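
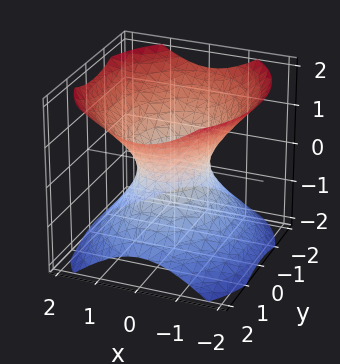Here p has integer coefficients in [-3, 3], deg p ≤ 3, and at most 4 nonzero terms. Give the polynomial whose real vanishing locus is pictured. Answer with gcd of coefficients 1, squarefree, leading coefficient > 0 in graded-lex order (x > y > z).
3*x^2 + 2*y^2 - 3*z^2 - 2

deg p = 2.
Symmetries: mirror symmetry x ↦ −x ⇒ only even powers of x; it's symmetric under z → −z, forcing even powers of z; mirror symmetry y ↦ −y ⇒ only even powers of y.
From the axis intercepts and sections: among the integer gridlines, it crosses the y-axis at y ∈ {-1, 1}; no z-intercept at any integer in the box.
Fitting integer coefficients to these (and the overall shape) gives p.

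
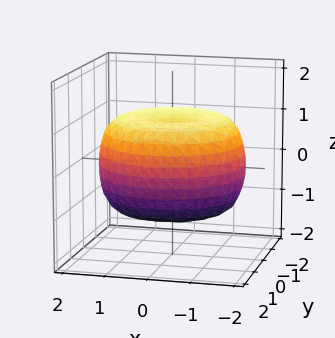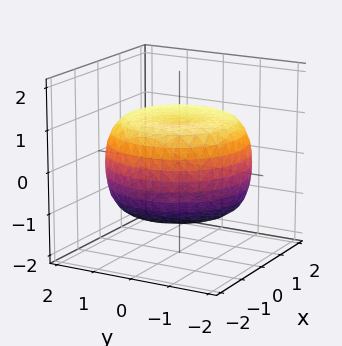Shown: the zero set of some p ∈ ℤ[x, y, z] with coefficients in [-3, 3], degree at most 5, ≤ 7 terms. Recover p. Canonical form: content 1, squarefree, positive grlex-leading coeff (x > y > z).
x^4 + 2*x^2*y^2 + y^4 - 2*x^2 - 2*y^2 + 3*z^2 - 3

deg p = 4. No degree-3 surface has this shape.
Symmetries: rotational symmetry about the z-axis ⇒ p depends on x, y only through x² + y².
Checking where it meets the axes: a circular section at z = 0 has radius between 1 and 2; the z-axis gridline crossings are at z ∈ {-1, 1}.
Putting this together gives p.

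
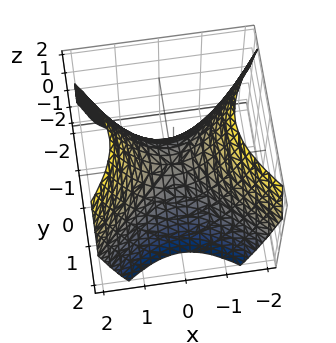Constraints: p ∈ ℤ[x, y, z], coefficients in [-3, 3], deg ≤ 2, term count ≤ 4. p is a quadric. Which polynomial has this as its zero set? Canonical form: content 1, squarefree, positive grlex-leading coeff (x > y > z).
x^2 - y^2 - z

First, the degree is 2 — a saddle surface; a quadric.
Next, symmetries: it's symmetric under y → −y, forcing even powers of y; the x ↦ −x reflection is a symmetry, so x appears only in even powers.
Next, observable constraints: it meets the z-axis at z = 0 (among the integer gridlines); it meets the x-axis at x = 0 (among the integer gridlines); it crosses the y-axis at the gridline y = 0.
Finally, fitting integer coefficients to these (and the overall shape) gives p.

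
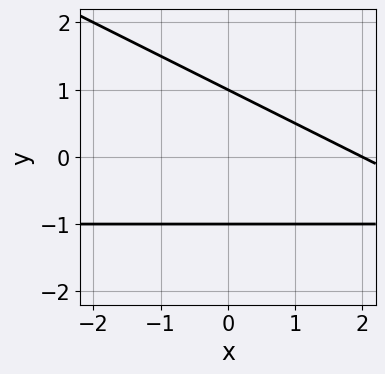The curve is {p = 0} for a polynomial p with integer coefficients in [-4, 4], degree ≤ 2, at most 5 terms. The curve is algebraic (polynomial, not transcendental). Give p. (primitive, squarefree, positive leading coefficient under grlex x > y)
(a) deg p = 2. The shape is more complex than any degree-1 curve.
(b) Against the integer gridlines: it crosses the x-axis at the gridline x = 2; among the integer gridlines, it crosses the y-axis at y ∈ {-1, 1}.
(c) Matching integer coefficients to the picture gives p.

x*y + 2*y^2 + x - 2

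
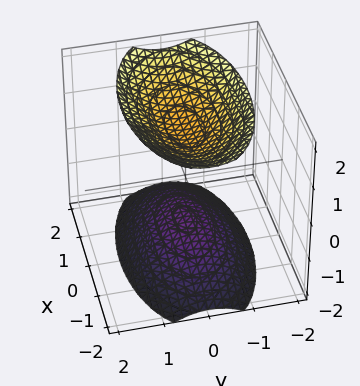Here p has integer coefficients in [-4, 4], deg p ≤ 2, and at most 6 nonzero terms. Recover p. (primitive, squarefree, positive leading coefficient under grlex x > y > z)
(a) There are 2 components.
(b) Degree: two separate bowl-shaped sheets opening away from each other; a quadric, so deg p = 2.
(c) Symmetries: the z ↦ −z reflection is a symmetry, so z appears only in even powers; it's symmetric under y → −y, forcing even powers of y; it's symmetric under x → −x, forcing even powers of x.
(d) Checking where it meets the axes: it misses every integer gridline on the x-axis; no y-intercept at any integer in the box.
(e) The integer polynomial consistent with all of this is the stated p.

x^2 + 3*y^2 - 2*z^2 + 3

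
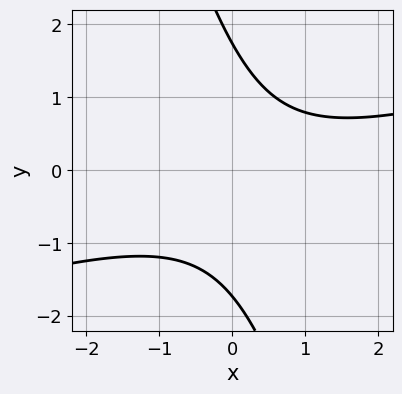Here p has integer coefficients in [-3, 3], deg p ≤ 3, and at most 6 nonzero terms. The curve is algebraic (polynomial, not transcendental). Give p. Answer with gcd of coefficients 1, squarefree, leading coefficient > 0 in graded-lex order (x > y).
x^2 - 3*x*y - y^2 - x + 3

First, the degree is 2 — no degree-1 curve has this shape.
Then, observable constraints: the curve avoids every integer x-axis point in the box.
Finally, these observations pin down the coefficients.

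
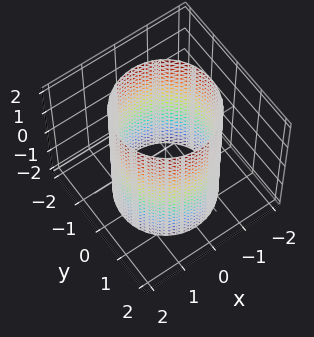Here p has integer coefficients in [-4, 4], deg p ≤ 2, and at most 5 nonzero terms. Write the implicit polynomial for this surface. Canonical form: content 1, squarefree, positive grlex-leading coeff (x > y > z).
The degree is 2 — a cylinder; a quadric.
Symmetries: it's symmetric under z → −z, forcing even powers of z; rotational symmetry about the z-axis ⇒ p depends on x, y only through x² + y².
From the axis intercepts and sections: a circular section at z = 0 has radius between 1 and 2; it misses every integer gridline on the z-axis.
These observations pin down the coefficients.

x^2 + y^2 - 2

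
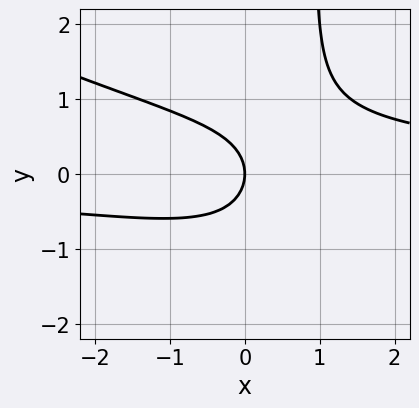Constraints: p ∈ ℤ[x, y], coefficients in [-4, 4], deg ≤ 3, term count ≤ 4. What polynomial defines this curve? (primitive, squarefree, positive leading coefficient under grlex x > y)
x^2*y + 2*x*y^2 - 2*y^2 - 2*x

(a) deg p = 3. No degree-2 curve has this shape.
(b) Reading off the gridlines: it meets the x-axis at x = 0 (among the integer gridlines); one y-axis crossing is at y = 0.
(c) These observations pin down the coefficients.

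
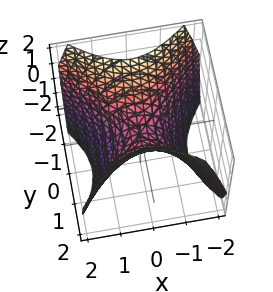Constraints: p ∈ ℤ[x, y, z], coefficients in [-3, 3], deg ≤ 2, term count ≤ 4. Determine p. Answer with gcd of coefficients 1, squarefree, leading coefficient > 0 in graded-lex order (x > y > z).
x^2 - y^2 + z

1. deg p = 2. A hyperbolic paraboloid; a quadric.
2. Symmetries: mirror symmetry y ↦ −y ⇒ only even powers of y; the x ↦ −x reflection is a symmetry, so x appears only in even powers.
3. Observable constraints: one y-axis crossing is at y = 0; it crosses the z-axis at the gridline z = 0; one x-axis crossing is at x = 0.
4. Together with the visible shape, these determine p as stated.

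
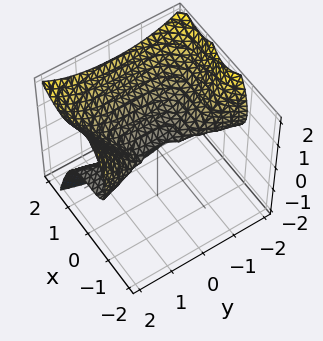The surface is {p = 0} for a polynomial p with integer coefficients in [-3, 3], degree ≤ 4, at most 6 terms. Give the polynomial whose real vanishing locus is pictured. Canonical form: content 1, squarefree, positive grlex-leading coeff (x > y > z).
2*x^3 - 2*x^2*z + y^2*z - 2*z^2

deg p = 3. The shape is more complex than any degree-2 surface.
From the visible intercepts: the visible y-axis segment lies entirely on the surface; it crosses the z-axis at the gridline z = 0; it crosses the x-axis at the gridline x = 0.
Putting this together gives p.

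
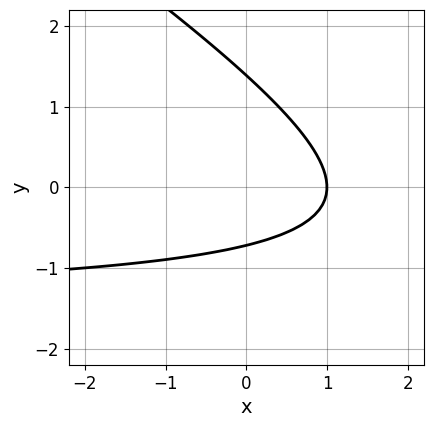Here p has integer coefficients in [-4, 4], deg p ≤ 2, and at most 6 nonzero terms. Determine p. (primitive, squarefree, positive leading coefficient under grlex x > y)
2*x*y + 3*y^2 + 3*x - 2*y - 3

Degree: the shape is more complex than any degree-1 curve, so deg p = 2.
Checking where it meets the axes: it meets the x-axis at x = 1 (among the integer gridlines).
Assembling these constraints gives the stated polynomial.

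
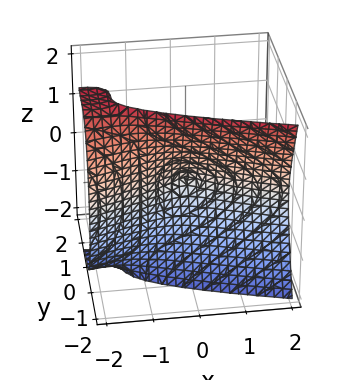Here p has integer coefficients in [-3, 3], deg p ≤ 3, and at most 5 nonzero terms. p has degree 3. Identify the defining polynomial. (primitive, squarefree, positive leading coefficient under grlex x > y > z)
x*z^2 + 3*y^3 + x^2 + z^2

(a) The degree is 3 — the shape is more complex than any degree-2 surface.
(b) Observable constraints: it meets the y-axis at y = 0 (among the integer gridlines); it meets the z-axis at z = 0 (among the integer gridlines).
(c) Solving for integer coefficients yields p as stated.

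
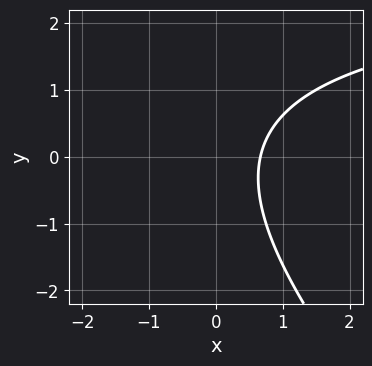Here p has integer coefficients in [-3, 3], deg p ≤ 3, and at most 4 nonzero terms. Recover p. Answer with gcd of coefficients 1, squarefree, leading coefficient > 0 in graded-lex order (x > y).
x*y + y^2 - 3*x + 2

1. The degree is 2 — the shape is more complex than any degree-1 curve.
2. Reading off the gridlines: the curve avoids every integer y-axis point in the box.
3. Putting this together gives p.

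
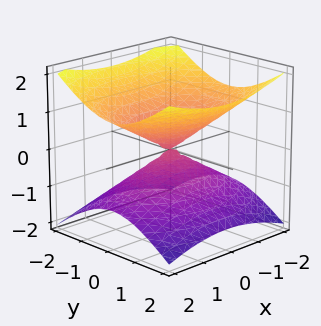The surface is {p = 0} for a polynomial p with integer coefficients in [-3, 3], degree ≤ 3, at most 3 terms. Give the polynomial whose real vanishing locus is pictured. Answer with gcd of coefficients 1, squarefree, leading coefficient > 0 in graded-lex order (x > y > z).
x^2 + 2*y^2 - 3*z^2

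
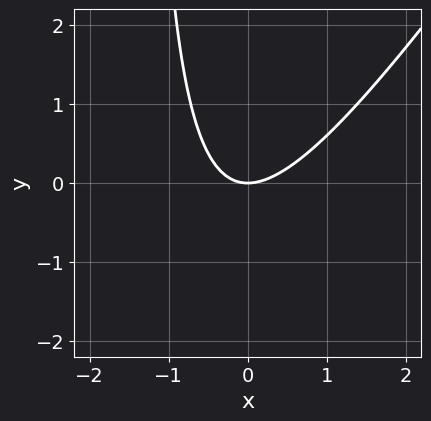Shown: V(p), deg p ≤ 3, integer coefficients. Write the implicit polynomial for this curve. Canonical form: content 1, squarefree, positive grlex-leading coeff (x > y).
Degree: a generic line meets the curve in up to 2 points, so deg p = 2.
Checking where it meets the axes: it meets the y-axis at y = 0 (among the integer gridlines); it meets the x-axis at x = 0 (among the integer gridlines).
Matching integer coefficients to the picture gives p.

3*x^2 - 2*x*y - 3*y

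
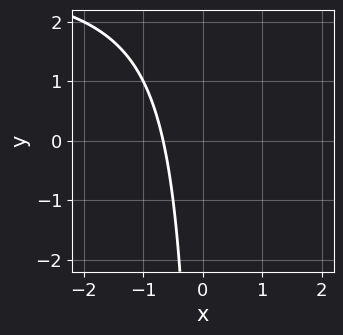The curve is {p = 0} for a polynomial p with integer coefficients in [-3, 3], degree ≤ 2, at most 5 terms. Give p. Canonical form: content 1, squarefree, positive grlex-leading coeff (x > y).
Degree: no degree-1 curve has this shape, so deg p = 2.
From the axis intercepts and sections: no y-intercept at any integer in the box.
The integer polynomial consistent with all of this is the stated p.

x*y - 3*x - 2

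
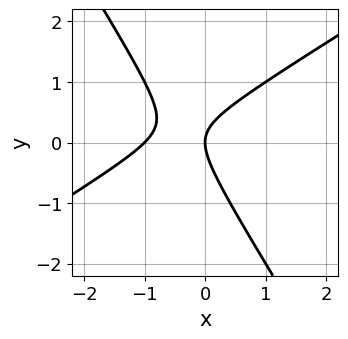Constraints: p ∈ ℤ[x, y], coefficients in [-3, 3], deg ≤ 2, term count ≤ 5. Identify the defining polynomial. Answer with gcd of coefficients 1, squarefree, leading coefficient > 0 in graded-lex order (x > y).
x^2 - x*y - y^2 + x

First, the degree is 2 — the shape is more complex than any degree-1 curve.
Next, from the axis intercepts and sections: it meets the y-axis at y = 0 (among the integer gridlines); the x-axis gridline crossings are at x ∈ {-1, 0}.
Finally, putting this together gives p.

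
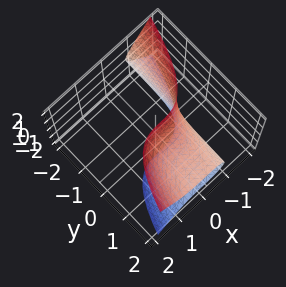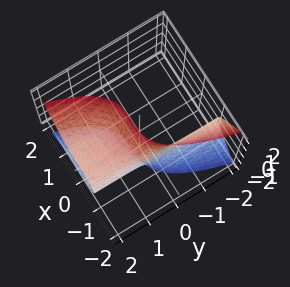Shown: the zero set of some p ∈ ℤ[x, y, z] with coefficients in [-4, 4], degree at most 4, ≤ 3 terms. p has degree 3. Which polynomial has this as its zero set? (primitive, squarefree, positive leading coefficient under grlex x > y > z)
3*x^3 - 2*y*z^2 + 2

First, deg p = 3. The shape is more complex than any degree-2 surface.
Then, checking where it meets the axes: no y-intercept at any integer in the box; the surface avoids every integer z-axis point in the box.
Finally, solving for integer coefficients yields p as stated.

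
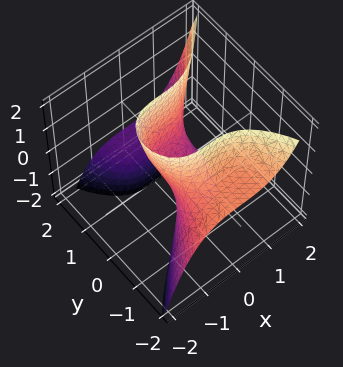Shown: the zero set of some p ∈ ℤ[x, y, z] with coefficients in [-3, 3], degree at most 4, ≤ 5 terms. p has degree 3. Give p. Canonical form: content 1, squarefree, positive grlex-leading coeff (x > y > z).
1. The degree is 3 — a generic line meets the surface in up to 3 points.
2. From the visible intercepts: it crosses the z-axis at the gridline z = 0; it crosses the y-axis at the gridline y = 0; it crosses the x-axis at the gridline x = 0.
3. Matching integer coefficients to the picture gives p.

3*x^3 - y^3 - 3*y^2*z - y + 2*z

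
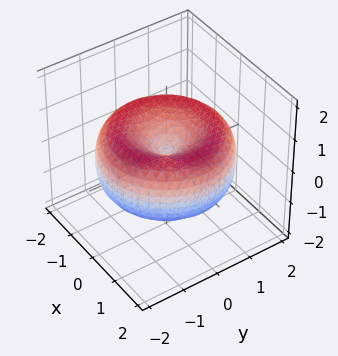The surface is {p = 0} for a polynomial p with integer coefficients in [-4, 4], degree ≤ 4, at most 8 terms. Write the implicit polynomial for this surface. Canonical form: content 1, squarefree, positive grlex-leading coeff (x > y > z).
x^4 + 2*x^2*y^2 + y^4 - 3*x^2 - 3*y^2 + 3*z^2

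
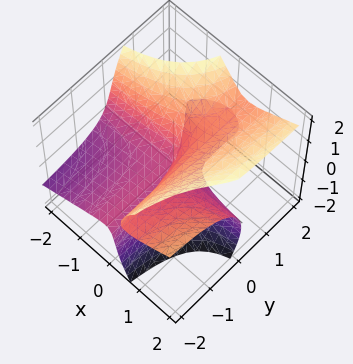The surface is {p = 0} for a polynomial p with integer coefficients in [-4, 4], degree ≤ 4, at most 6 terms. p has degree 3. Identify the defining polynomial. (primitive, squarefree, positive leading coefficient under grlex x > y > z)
2*x^2*y - 3*x*y*z - z^3 + 2*x*z + y*z

Degree: no degree-2 surface has this shape, so deg p = 3.
Observable constraints: one z-axis crossing is at z = 0; every point of the y-axis in the box is on the surface; every point of the x-axis in the box is on the surface.
Together with the visible shape, these determine p as stated.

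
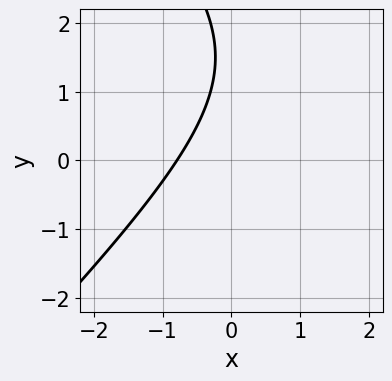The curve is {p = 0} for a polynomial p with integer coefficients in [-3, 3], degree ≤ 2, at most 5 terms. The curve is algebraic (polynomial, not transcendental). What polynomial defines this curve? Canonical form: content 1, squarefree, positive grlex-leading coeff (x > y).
x^2 - y^2 - 3*x + 3*y - 3

(a) deg p = 2.
(b) From the visible intercepts: it misses every integer gridline on the y-axis.
(c) The integer polynomial consistent with all of this is the stated p.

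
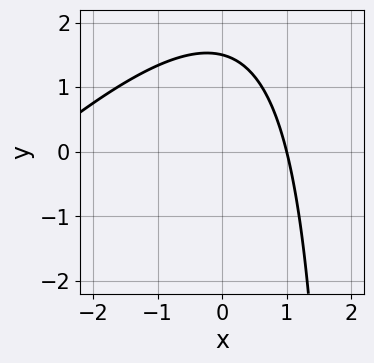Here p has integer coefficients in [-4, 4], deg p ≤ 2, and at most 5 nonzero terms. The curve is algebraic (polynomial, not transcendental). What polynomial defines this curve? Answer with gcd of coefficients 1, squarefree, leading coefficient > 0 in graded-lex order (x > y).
x^2 - x*y + 2*x + 2*y - 3

First, degree: the shape is more complex than any degree-1 curve, so deg p = 2.
Next, from the visible intercepts: it meets the x-axis at x = 1 (among the integer gridlines).
Finally, assembling these constraints gives the stated polynomial.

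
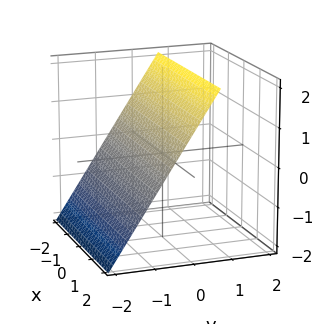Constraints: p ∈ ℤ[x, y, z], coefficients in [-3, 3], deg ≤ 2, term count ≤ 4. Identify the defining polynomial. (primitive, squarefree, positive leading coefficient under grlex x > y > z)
3*y - 2*z + 2

First, deg p = 1. Every cross-section is a straight line — this is a plane.
Then, reading off the gridlines: it misses every integer gridline on the x-axis; one z-axis crossing is at z = 1.
Finally, the integer polynomial consistent with all of this is the stated p.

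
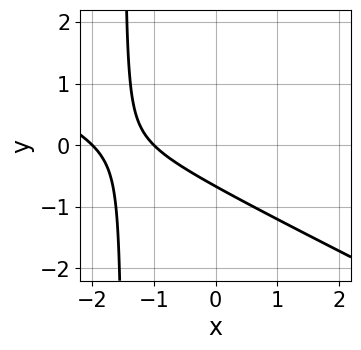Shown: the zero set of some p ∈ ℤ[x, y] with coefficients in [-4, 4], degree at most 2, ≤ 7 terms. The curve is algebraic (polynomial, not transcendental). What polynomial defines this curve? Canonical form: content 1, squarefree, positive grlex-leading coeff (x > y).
First, deg p = 2.
Next, from the visible intercepts: the x-axis gridline crossings are at x ∈ {-2, -1}.
Finally, matching integer coefficients to the picture gives p.

x^2 + 2*x*y + 3*x + 3*y + 2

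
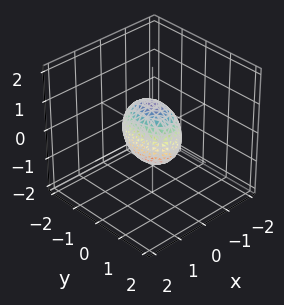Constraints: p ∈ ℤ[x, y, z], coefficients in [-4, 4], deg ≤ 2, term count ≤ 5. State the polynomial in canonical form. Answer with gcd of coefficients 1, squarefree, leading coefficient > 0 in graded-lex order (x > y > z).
deg p = 2. Bounded and convex; a quadric.
Symmetries: mirror symmetry y ↦ −y ⇒ only even powers of y; it's symmetric under z → −z, forcing even powers of z; it's symmetric under x → −x, forcing even powers of x.
Checking where it meets the axes: the y-axis gridline crossings are at y ∈ {-1, 1}; among the integer gridlines, it crosses the z-axis at z ∈ {-1, 1}.
The integer polynomial consistent with all of this is the stated p.

2*x^2 + y^2 + z^2 - 1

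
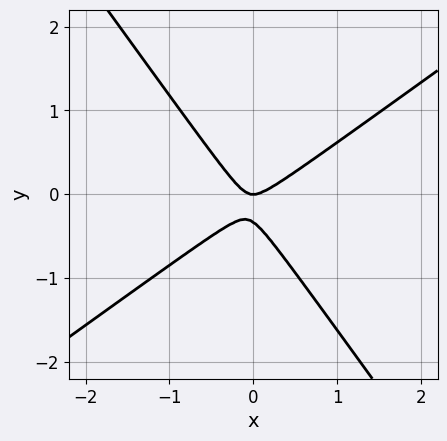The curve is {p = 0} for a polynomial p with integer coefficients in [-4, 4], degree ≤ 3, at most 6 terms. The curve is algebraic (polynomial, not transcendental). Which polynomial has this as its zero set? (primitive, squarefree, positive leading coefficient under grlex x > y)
3*x^2 - 2*x*y - 3*y^2 - y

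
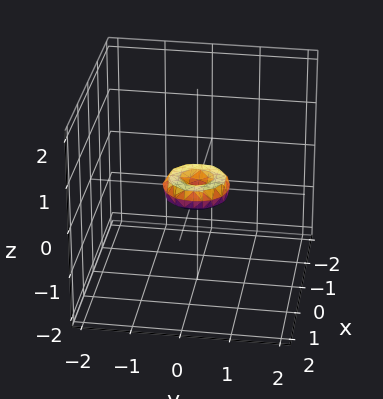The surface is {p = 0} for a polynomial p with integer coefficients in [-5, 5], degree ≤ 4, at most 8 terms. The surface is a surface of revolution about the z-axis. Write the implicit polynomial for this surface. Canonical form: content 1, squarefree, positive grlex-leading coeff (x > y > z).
1. The degree is 4 — the shape is more complex than any degree-3 surface.
2. Symmetries: every cross-section ⟂ z is a circle, so x, y appear only via x² + y².
3. From the visible intercepts: one x-axis crossing is at x = 0; it crosses the z-axis at the gridline z = 0; one y-axis crossing is at y = 0; a circular section at z = 0 has radius between 0 and 1.
4. The integer polynomial consistent with all of this is the stated p.

2*x^4 + 4*x^2*y^2 + 2*y^4 - x^2 - y^2 + 2*z^2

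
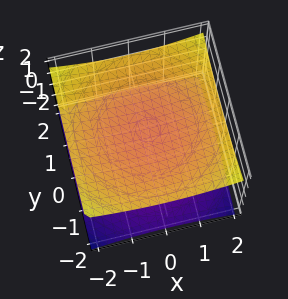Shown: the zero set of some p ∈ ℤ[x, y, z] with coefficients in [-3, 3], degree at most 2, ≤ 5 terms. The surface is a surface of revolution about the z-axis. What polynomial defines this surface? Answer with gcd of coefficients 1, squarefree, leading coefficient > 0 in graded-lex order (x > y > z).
(a) I count 2 distinct pieces. They look like related sheets of one shape, so recover p as a whole.
(b) deg p = 2. The shape is more complex than any degree-1 surface.
(c) By symmetry, every cross-section ⟂ z is a circle, so x, y appear only via x² + y².
(d) Against the integer gridlines: it misses every integer gridline on the x-axis; the surface avoids every integer y-axis point in the box; among the integer gridlines, it crosses the z-axis at z ∈ {-1, 1}.
(e) Fitting integer coefficients to these (and the overall shape) gives p.

x^2 + y^2 - 3*z^2 + 3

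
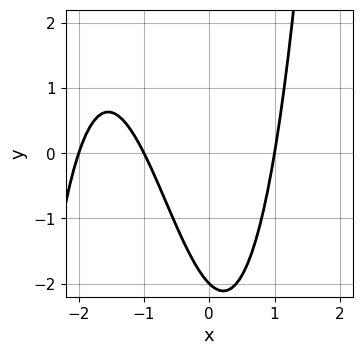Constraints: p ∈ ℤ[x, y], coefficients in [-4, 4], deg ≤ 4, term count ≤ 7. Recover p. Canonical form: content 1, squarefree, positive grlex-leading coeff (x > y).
(a) Degree: a generic line meets the curve in up to 3 points, so deg p = 3.
(b) Observable constraints: one y-axis crossing is at y = -2; the x-axis gridline crossings are at x ∈ {-2, -1, 1}.
(c) Putting this together gives p.

x^3 + 2*x^2 - x - y - 2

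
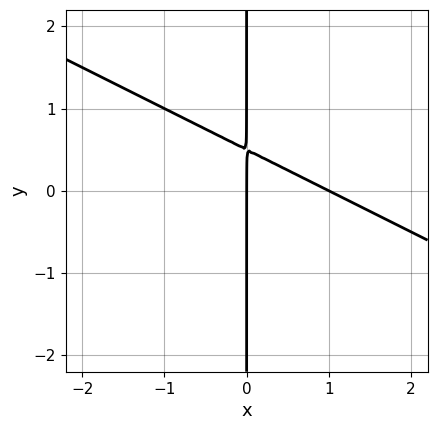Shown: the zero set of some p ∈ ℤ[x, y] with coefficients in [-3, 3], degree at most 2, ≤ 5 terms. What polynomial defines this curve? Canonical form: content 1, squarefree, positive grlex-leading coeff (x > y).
x^2 + 2*x*y - x

(a) The degree is 2 — the shape is more complex than any degree-1 curve.
(b) From the visible intercepts: the visible y-axis segment lies entirely on the curve; the x-axis gridline crossings are at x ∈ {0, 1}.
(c) Matching integer coefficients to the picture gives p.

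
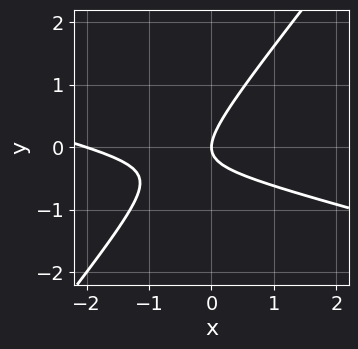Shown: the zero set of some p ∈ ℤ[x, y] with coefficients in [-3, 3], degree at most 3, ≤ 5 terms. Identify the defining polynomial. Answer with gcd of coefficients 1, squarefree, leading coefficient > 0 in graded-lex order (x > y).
x^2 + 3*x*y - 3*y^2 + 2*x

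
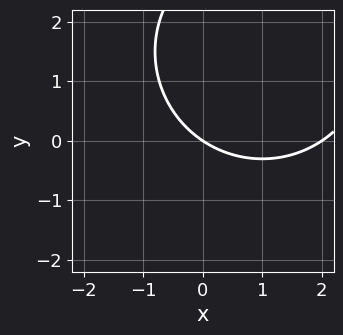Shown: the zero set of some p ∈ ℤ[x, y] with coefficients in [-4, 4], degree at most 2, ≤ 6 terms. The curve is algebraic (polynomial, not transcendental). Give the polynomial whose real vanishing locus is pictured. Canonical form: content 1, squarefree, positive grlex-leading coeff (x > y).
The degree is 2 — the shape is more complex than any degree-1 curve.
From the visible intercepts: among the integer gridlines, it crosses the x-axis at x ∈ {0, 2}; it meets the y-axis at y = 0 (among the integer gridlines).
The integer polynomial consistent with all of this is the stated p.

x^2 + y^2 - 2*x - 3*y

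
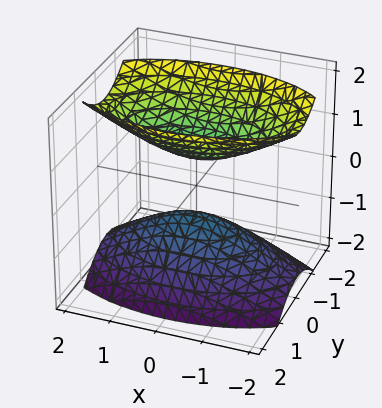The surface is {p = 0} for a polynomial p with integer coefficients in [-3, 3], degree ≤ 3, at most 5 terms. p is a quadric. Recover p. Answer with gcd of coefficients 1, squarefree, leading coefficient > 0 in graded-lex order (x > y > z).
x^2 + 3*y^2 - 2*z^2 + 1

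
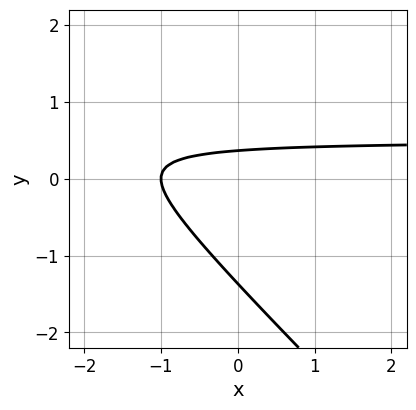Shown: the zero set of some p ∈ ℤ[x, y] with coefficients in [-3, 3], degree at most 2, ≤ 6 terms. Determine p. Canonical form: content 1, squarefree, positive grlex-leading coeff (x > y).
The degree is 2 — the shape is more complex than any degree-1 curve.
Observable constraints: it crosses the x-axis at the gridline x = -1.
Assembling these constraints gives the stated polynomial.

2*x*y + 2*y^2 - x + 2*y - 1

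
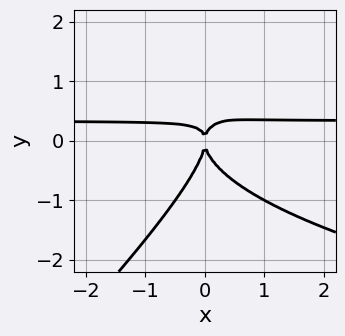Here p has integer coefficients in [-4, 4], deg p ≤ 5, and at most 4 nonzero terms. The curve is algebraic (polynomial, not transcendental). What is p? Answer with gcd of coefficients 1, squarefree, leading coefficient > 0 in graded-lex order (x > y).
2*x*y^3 - 2*y^4 - 3*x^2*y + x^2

First, the degree is 4 — no degree-3 curve has this shape.
Then, from the visible intercepts: one x-axis crossing is at x = 0; it crosses the y-axis at the gridline y = 0.
Finally, together with the visible shape, these determine p as stated.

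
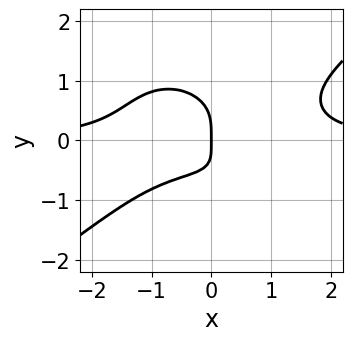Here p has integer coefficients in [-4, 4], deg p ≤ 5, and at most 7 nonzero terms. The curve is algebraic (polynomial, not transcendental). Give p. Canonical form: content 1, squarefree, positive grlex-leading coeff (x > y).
2*x^3*y - x^2*y^2 - 3*y^4 - 2*x*y - 2*x

First, deg p = 4. The shape is more complex than any degree-3 curve.
Next, observable constraints: it crosses the y-axis at the gridline y = 0; it meets the x-axis at x = 0 (among the integer gridlines).
Finally, assembling these constraints gives the stated polynomial.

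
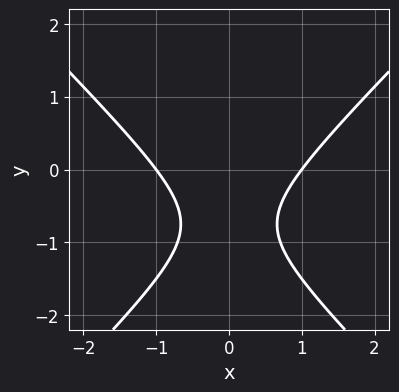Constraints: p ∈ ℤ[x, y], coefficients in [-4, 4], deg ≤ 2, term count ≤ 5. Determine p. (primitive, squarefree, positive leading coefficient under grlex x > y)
2*x^2 - 2*y^2 - 3*y - 2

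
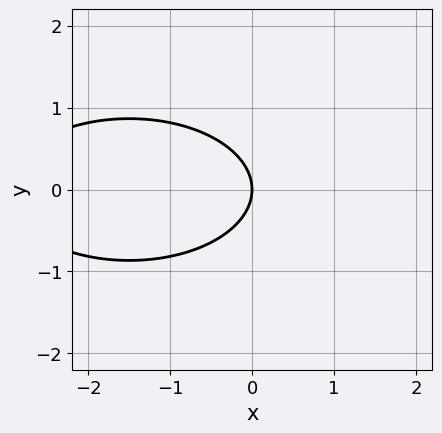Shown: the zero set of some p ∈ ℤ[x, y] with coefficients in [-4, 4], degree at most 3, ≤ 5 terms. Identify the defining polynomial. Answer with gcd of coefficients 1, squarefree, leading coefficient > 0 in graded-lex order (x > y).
x^2 + 3*y^2 + 3*x

(a) The degree is 2 — a generic line meets the curve in up to 2 points.
(b) Symmetries: it's symmetric under y → −y, forcing even powers of y.
(c) Against the integer gridlines: one x-axis crossing is at x = 0; it crosses the y-axis at the gridline y = 0.
(d) Fitting integer coefficients to these (and the overall shape) gives p.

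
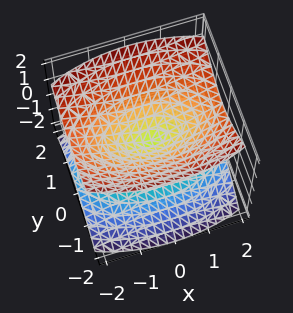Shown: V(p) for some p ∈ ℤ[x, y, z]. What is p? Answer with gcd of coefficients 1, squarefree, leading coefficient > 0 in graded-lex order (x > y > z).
(a) The picture has 2 separate pieces. They look like related sheets of one shape, so recover p as a whole.
(b) deg p = 2. Two nappes meeting at a single point; a quadric.
(c) Symmetries: it's symmetric under z → −z, forcing even powers of z; the x ↦ −x reflection is a symmetry, so x appears only in even powers; mirror symmetry y ↦ −y ⇒ only even powers of y.
(d) Observable constraints: it crosses the z-axis at the gridline z = 0; one x-axis crossing is at x = 0.
(e) These observations pin down the coefficients.

x^2 + 3*y^2 - 3*z^2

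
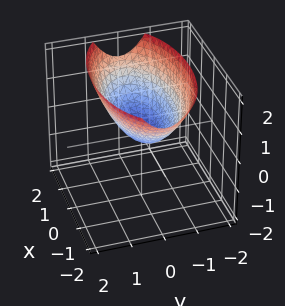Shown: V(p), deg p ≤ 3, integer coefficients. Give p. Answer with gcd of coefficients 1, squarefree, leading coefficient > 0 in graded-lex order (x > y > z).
x^2 + 3*y^2 - 3*z

deg p = 2. A paraboloid; a quadric.
Symmetries: it's symmetric under y → −y, forcing even powers of y; it's symmetric under x → −x, forcing even powers of x.
From the visible intercepts: one z-axis crossing is at z = 0; it meets the y-axis at y = 0 (among the integer gridlines); it meets the x-axis at x = 0 (among the integer gridlines).
Solving for integer coefficients yields p as stated.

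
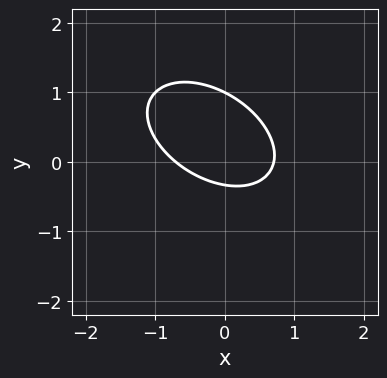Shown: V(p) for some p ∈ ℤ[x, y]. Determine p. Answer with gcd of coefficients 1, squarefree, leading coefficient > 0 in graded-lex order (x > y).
First, the degree is 2 — no degree-1 curve has this shape.
Next, from the axis intercepts and sections: it meets the y-axis at y = 1 (among the integer gridlines).
Finally, these observations pin down the coefficients.

2*x^2 + 2*x*y + 3*y^2 - 2*y - 1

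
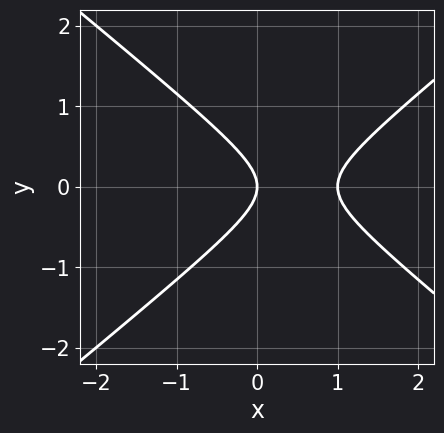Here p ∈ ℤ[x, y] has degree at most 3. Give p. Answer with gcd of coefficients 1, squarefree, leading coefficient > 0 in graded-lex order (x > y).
2*x^2 - 3*y^2 - 2*x

1. Degree: no degree-1 curve has this shape, so deg p = 2.
2. Symmetries: it's symmetric under y → −y, forcing even powers of y.
3. From the visible intercepts: one y-axis crossing is at y = 0; the x-axis gridline crossings are at x ∈ {0, 1}.
4. Assembling these constraints gives the stated polynomial.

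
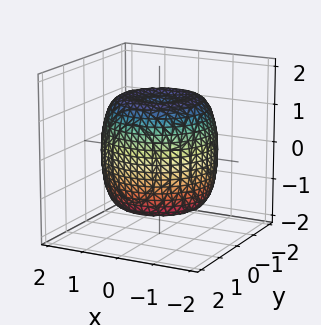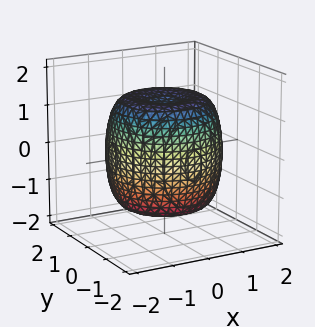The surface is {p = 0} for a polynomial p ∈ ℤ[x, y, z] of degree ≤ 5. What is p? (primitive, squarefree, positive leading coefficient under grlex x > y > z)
2*x^4 + 4*x^2*y^2 + 2*y^4 - 3*x^2 - 3*y^2 + 2*z^2 - 3

First, the degree is 4 — a generic line meets the surface in up to 4 points.
Next, by symmetry, every cross-section ⟂ z is a circle, so x, y appear only via x² + y².
Next, observable constraints: a circular section at z = -1 has radius between 1 and 2.
Finally, the integer polynomial consistent with all of this is the stated p.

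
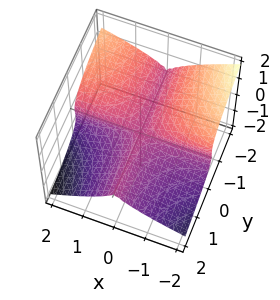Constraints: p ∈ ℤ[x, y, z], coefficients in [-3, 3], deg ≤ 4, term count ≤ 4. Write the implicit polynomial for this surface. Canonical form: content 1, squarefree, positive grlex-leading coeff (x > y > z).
First, deg p = 3. No degree-2 surface has this shape.
Next, reading off the gridlines: the visible x-axis segment lies entirely on the surface; every point of the y-axis in the box is on the surface.
Finally, the integer polynomial consistent with all of this is the stated p.

x^2*y + x*z^2 + 3*z^3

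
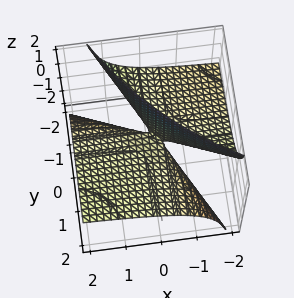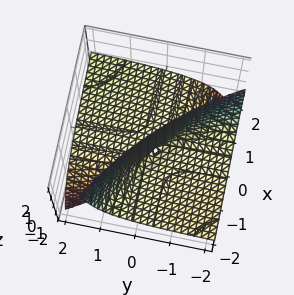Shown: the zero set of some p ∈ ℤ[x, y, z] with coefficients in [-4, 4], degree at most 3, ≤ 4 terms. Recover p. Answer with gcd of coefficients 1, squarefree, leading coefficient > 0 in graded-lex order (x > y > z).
x*y - 3*x*z - 3*y*z - z

Degree: no degree-1 surface has this shape, so deg p = 2.
Against the integer gridlines: the visible y-axis segment lies entirely on the surface; every point of the x-axis in the box is on the surface; one z-axis crossing is at z = 0.
Fitting integer coefficients to these (and the overall shape) gives p.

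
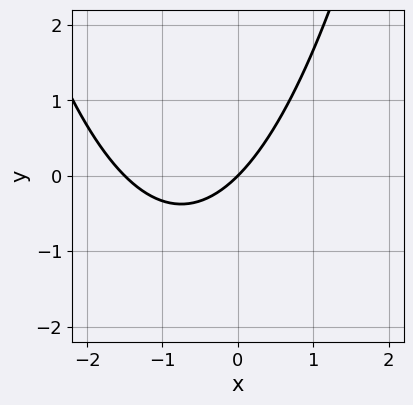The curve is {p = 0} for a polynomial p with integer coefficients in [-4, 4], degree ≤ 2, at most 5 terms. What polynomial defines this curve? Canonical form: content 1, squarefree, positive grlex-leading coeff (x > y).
1. The degree is 2 — the shape is more complex than any degree-1 curve.
2. Observable constraints: one x-axis crossing is at x = 0; it meets the y-axis at y = 0 (among the integer gridlines).
3. Matching integer coefficients to the picture gives p.

2*x^2 + 3*x - 3*y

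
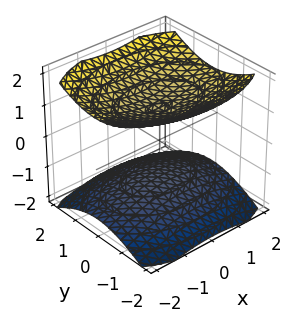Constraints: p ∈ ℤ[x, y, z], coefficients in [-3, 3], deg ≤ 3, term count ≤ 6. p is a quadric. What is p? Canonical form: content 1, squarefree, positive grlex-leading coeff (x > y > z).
x^2 + 2*y^2 - 3*z^2 + 3

I count 2 distinct pieces. Treating them together as one polynomial.
deg p = 2. Two separate bowl-shaped sheets opening away from each other; a quadric.
Symmetries: mirror symmetry x ↦ −x ⇒ only even powers of x; it's symmetric under z → −z, forcing even powers of z; the y ↦ −y reflection is a symmetry, so y appears only in even powers.
From the axis intercepts and sections: no x-intercept at any integer in the box; the surface avoids every integer y-axis point in the box; among the integer gridlines, it crosses the z-axis at z ∈ {-1, 1}.
Together with the visible shape, these determine p as stated.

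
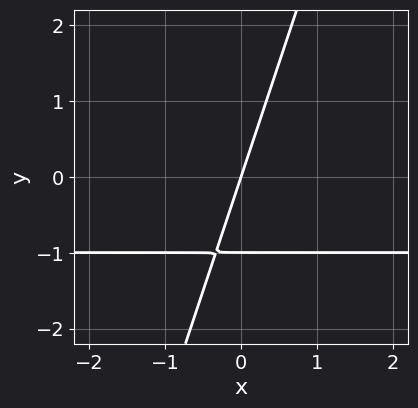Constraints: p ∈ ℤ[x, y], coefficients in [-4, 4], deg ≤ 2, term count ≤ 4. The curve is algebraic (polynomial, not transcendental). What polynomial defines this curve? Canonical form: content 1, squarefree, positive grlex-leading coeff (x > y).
3*x*y - y^2 + 3*x - y

First, the degree is 2 — a generic line meets the curve in up to 2 points.
Next, observable constraints: one x-axis crossing is at x = 0; the y-axis gridline crossings are at y ∈ {-1, 0}.
Finally, matching integer coefficients to the picture gives p.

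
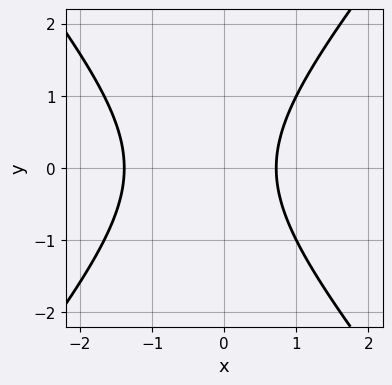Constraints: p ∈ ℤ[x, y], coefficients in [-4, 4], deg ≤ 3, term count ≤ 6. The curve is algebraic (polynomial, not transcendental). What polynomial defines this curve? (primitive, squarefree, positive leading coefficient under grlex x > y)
3*x^2 - 2*y^2 + 2*x - 3

First, degree: the shape is more complex than any degree-1 curve, so deg p = 2.
Next, symmetries: mirror symmetry y ↦ −y ⇒ only even powers of y.
Next, from the axis intercepts and sections: the curve avoids every integer y-axis point in the box.
Finally, the integer polynomial consistent with all of this is the stated p.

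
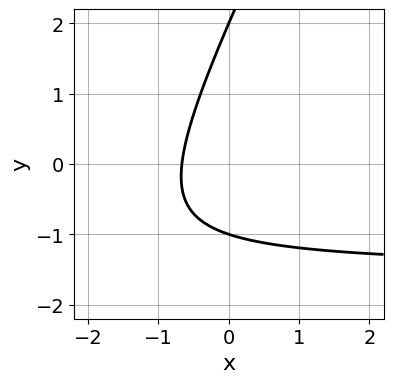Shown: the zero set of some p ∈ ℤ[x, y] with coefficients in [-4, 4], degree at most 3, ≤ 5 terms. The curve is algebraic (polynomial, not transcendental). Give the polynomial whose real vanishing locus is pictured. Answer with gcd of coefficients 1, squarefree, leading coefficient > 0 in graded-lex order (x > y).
2*x*y - y^2 + 3*x + y + 2

Degree: the shape is more complex than any degree-1 curve, so deg p = 2.
Observable constraints: the y-axis gridline crossings are at y ∈ {-1, 2}.
Assembling these constraints gives the stated polynomial.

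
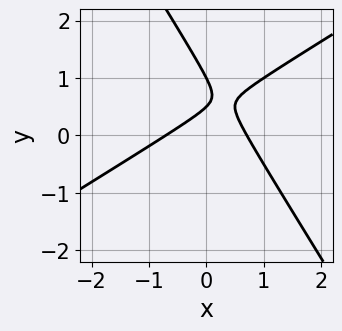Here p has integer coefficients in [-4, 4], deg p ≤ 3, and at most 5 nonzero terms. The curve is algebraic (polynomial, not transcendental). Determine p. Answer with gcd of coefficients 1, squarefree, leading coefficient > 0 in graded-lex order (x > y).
2*x^2 - 2*x*y - 2*y^2 + 3*y - 1

Degree: the shape is more complex than any degree-1 curve, so deg p = 2.
From the visible intercepts: it crosses the y-axis at the gridline y = 1.
Fitting integer coefficients to these (and the overall shape) gives p.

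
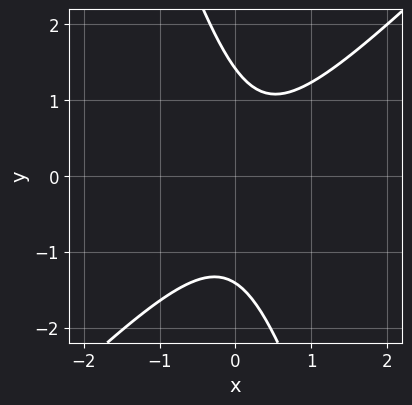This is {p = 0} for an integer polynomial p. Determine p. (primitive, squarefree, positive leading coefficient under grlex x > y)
3*x^2 - 2*x*y - y^2 - x + 2

First, the degree is 2 — a generic line meets the curve in up to 2 points.
Next, observable constraints: it misses every integer gridline on the x-axis.
Finally, these observations pin down the coefficients.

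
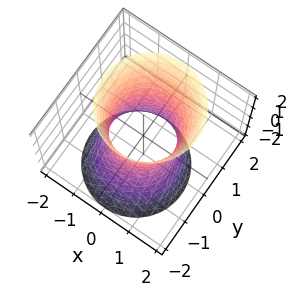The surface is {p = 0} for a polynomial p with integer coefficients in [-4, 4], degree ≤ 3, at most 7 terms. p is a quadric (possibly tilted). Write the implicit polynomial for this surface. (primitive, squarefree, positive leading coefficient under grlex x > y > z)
3*x^2 + 3*y^2 - y*z - z^2 - 3

1. The degree is 2 — the shape is more complex than any degree-1 surface.
2. Reading off the gridlines: no z-intercept at any integer in the box; among the integer gridlines, it crosses the x-axis at x ∈ {-1, 1}.
3. Putting this together gives p. Check: (0, -1, 0) on the y-axis lies on the surface, and p(0, -1, 0) = 0. ✓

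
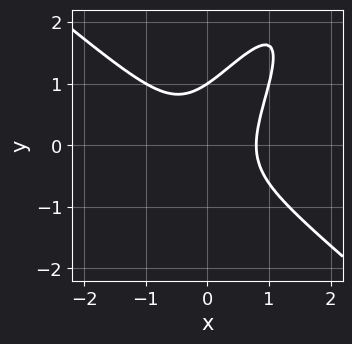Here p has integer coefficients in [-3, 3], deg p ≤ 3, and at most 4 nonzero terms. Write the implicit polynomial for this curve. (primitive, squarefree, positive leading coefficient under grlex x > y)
(a) The degree is 3 — the shape is more complex than any degree-2 curve.
(b) Checking where it meets the axes: one y-axis crossing is at y = 1.
(c) Putting this together gives p.

2*x^3 - 2*x*y^2 + y^3 - 1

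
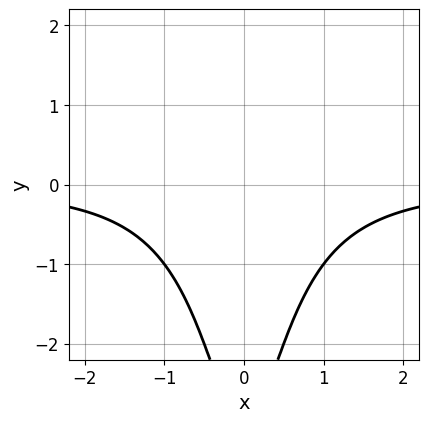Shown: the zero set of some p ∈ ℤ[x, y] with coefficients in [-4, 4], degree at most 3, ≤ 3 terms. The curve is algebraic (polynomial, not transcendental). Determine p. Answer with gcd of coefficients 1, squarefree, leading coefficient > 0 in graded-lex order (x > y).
2*x^2*y + y + 3

First, the degree is 3 — the shape is more complex than any degree-2 curve.
Then, symmetries: the x ↦ −x reflection is a symmetry, so x appears only in even powers.
Next, checking where it meets the axes: it misses every integer gridline on the x-axis; it misses every integer gridline on the y-axis.
Finally, these observations pin down the coefficients.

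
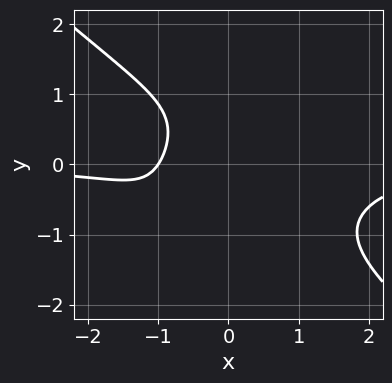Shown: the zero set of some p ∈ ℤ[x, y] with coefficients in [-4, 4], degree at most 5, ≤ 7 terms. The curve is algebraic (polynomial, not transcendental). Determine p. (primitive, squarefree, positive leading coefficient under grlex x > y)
2*x^3*y - x*y^3 + 2*y^4 + 3*x + 3

deg p = 4. No degree-3 curve has this shape.
Checking where it meets the axes: one x-axis crossing is at x = -1; it misses every integer gridline on the y-axis.
Matching integer coefficients to the picture gives p.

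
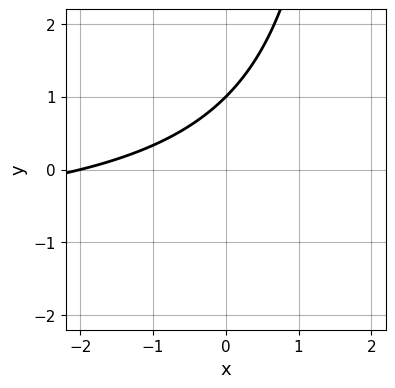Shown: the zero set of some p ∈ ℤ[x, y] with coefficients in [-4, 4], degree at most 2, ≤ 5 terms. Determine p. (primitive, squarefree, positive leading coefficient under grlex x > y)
(a) deg p = 2.
(b) From the visible intercepts: one y-axis crossing is at y = 1; one x-axis crossing is at x = -2.
(c) Putting this together gives p.

x*y + x - 2*y + 2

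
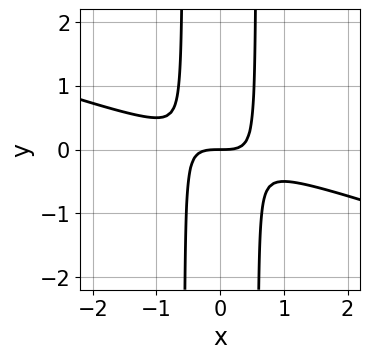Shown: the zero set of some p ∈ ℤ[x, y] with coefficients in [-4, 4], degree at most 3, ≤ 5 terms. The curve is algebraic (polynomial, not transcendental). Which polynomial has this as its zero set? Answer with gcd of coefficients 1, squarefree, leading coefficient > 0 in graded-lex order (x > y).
deg p = 3. No degree-2 curve has this shape.
Checking where it meets the axes: it crosses the x-axis at the gridline x = 0; one y-axis crossing is at y = 0.
Putting this together gives p.

x^3 + 3*x^2*y - y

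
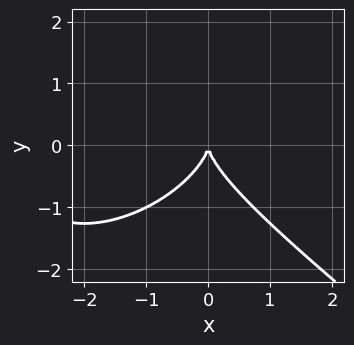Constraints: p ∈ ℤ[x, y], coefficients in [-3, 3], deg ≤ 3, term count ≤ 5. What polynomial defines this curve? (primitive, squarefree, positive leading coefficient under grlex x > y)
1. The degree is 3 — a generic line meets the curve in up to 3 points.
2. Checking where it meets the axes: it meets the y-axis at y = 0 (among the integer gridlines); it crosses the x-axis at the gridline x = 0.
3. Fitting integer coefficients to these (and the overall shape) gives p.

x^3 + 2*y^3 + 3*x^2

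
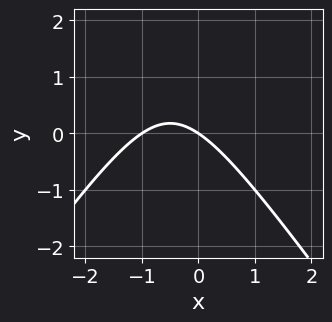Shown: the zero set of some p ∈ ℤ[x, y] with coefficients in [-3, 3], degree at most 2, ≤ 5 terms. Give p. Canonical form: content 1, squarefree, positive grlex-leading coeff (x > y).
2*x^2 - y^2 + 2*x + 3*y

(a) The degree is 2 — the shape is more complex than any degree-1 curve.
(b) From the visible intercepts: it crosses the y-axis at the gridline y = 0; among the integer gridlines, it crosses the x-axis at x ∈ {-1, 0}.
(c) The integer polynomial consistent with all of this is the stated p.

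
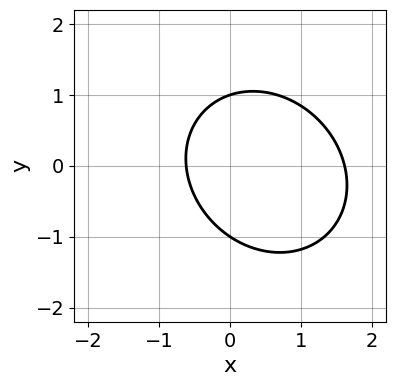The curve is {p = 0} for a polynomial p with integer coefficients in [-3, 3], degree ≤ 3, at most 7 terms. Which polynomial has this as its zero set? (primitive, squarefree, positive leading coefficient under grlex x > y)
3*x^2 + x*y + 3*y^2 - 3*x - 3

First, degree: a generic line meets the curve in up to 2 points, so deg p = 2.
Then, checking where it meets the axes: among the integer gridlines, it crosses the y-axis at y ∈ {-1, 1}.
Finally, matching integer coefficients to the picture gives p.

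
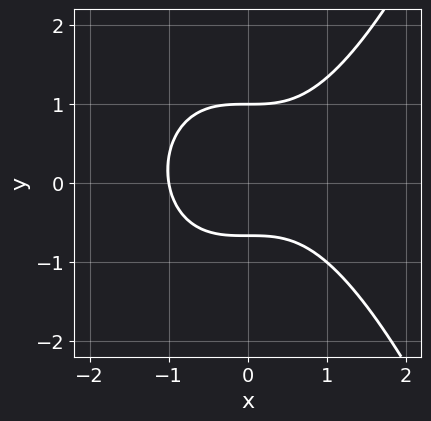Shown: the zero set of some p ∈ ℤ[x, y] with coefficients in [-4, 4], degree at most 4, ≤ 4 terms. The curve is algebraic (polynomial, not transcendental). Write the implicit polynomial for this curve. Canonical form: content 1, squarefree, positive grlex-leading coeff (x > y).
2*x^3 - 3*y^2 + y + 2

First, degree: a generic line meets the curve in up to 3 points, so deg p = 3.
Next, observable constraints: it crosses the y-axis at the gridline y = 1; it crosses the x-axis at the gridline x = -1.
Finally, these observations pin down the coefficients.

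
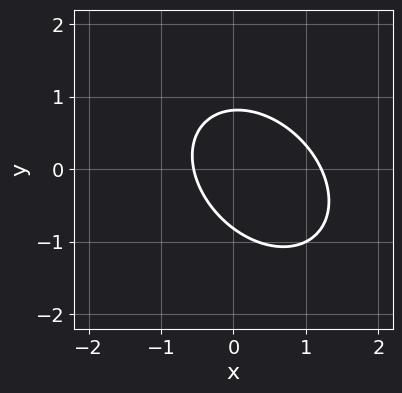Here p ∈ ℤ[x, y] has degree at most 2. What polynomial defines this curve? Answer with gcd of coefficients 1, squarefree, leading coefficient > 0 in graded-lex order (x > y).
1. Degree: a generic line meets the curve in up to 2 points, so deg p = 2.
2. Solving for integer coefficients yields p as stated.

3*x^2 + 2*x*y + 3*y^2 - 2*x - 2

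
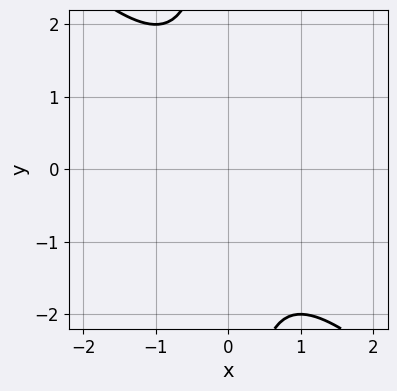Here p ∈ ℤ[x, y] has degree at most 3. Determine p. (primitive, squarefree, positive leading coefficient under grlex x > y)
x^2 + x*y + 1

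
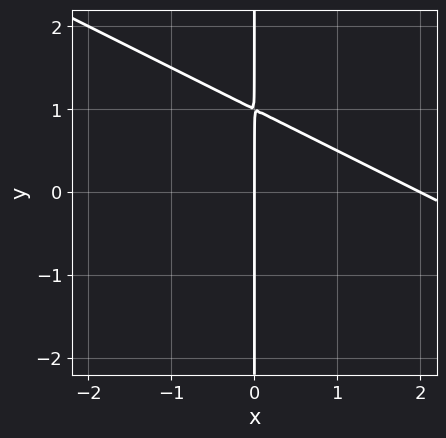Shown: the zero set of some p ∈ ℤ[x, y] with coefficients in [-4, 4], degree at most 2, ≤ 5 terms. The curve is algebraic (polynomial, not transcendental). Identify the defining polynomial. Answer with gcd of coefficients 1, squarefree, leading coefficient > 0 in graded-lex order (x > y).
1. deg p = 2. No degree-1 curve has this shape.
2. Against the integer gridlines: the x-axis gridline crossings are at x ∈ {0, 2}; every point of the y-axis in the box is on the curve.
3. Putting this together gives p.

x^2 + 2*x*y - 2*x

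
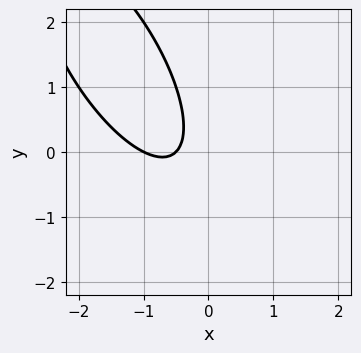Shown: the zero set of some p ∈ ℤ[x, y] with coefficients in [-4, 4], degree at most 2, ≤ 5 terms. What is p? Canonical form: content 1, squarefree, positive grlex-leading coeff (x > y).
2*x^2 + 2*x*y + y^2 + 3*x + 1

Degree: the shape is more complex than any degree-1 curve, so deg p = 2.
Reading off the gridlines: one x-axis crossing is at x = -1; the curve avoids every integer y-axis point in the box.
Putting this together gives p.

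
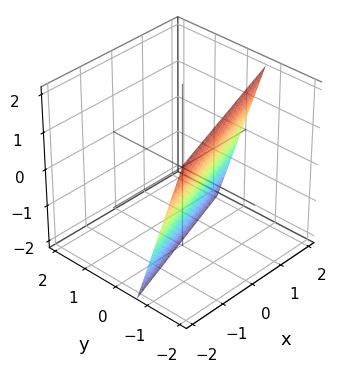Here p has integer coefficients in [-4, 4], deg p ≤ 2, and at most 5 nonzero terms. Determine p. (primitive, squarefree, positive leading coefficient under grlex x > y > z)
x - 3*y - z - 2

Degree: every cross-section is a straight line — this is a plane, so deg p = 1.
Reading off the gridlines: it meets the x-axis at x = 2 (among the integer gridlines); it crosses the z-axis at the gridline z = -2.
Matching integer coefficients to the picture gives p.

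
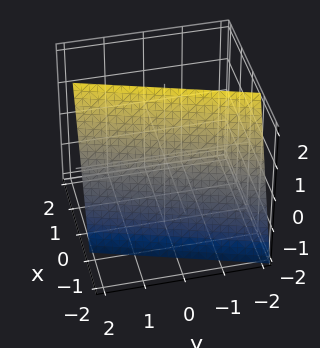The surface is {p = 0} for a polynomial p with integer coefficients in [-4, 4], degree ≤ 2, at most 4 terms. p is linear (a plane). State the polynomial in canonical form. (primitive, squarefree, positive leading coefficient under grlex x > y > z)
3*x - y - z + 2

First, deg p = 1. The surface is flat (a plane).
Next, observable constraints: it meets the y-axis at y = 2 (among the integer gridlines); one z-axis crossing is at z = 2.
Finally, the integer polynomial consistent with all of this is the stated p.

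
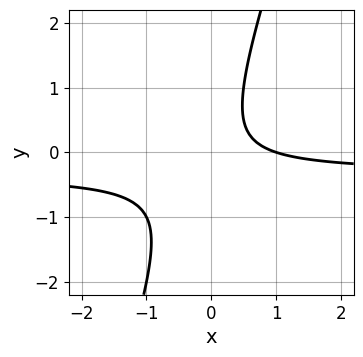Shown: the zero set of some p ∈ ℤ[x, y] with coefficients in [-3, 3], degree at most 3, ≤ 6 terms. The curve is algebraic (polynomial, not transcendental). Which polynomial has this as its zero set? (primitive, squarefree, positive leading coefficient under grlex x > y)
3*x*y - y^2 + x - 1

1. The degree is 2 — the shape is more complex than any degree-1 curve.
2. Against the integer gridlines: one x-axis crossing is at x = 1; no y-intercept at any integer in the box.
3. These observations pin down the coefficients.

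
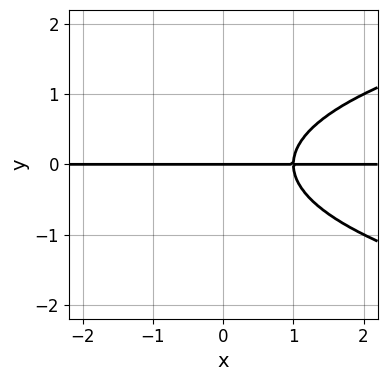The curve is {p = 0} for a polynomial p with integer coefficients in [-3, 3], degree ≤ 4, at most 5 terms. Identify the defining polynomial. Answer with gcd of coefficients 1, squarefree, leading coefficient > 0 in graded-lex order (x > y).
1. Degree: a generic line meets the curve in up to 3 points, so deg p = 3.
2. Checking where it meets the axes: every point of the x-axis in the box is on the curve; it meets the y-axis at y = 0 (among the integer gridlines).
3. Fitting integer coefficients to these (and the overall shape) gives p.

y^3 - x*y + y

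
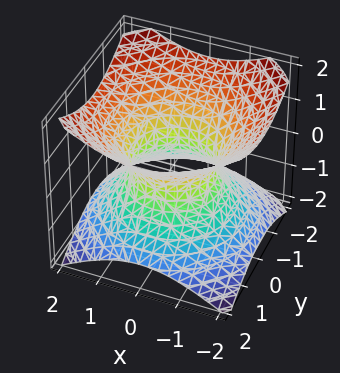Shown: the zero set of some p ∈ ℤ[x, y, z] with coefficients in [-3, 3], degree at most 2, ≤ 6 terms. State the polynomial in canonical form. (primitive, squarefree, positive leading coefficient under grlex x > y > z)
(a) deg p = 2.
(b) Symmetry: the z-axis is an axis of rotation, so x and y enter only as x² + y²; the z ↦ −z reflection is a symmetry, so z appears only in even powers.
(c) From the axis intercepts and sections: the surface avoids every integer z-axis point in the box; the x-axis gridline crossings are at x ∈ {-1, 1}.
(d) The integer polynomial consistent with all of this is the stated p.

2*x^2 + 2*y^2 - 3*z^2 - 2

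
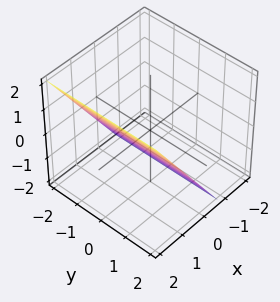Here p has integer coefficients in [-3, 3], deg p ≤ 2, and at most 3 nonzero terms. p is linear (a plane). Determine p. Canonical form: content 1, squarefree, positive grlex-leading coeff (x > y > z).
3*x - 2*z - 2

(a) Degree: every cross-section is a straight line — this is a plane, so deg p = 1.
(b) Reading off the gridlines: it crosses the z-axis at the gridline z = -1; the surface avoids every integer y-axis point in the box.
(c) Together with the visible shape, these determine p as stated.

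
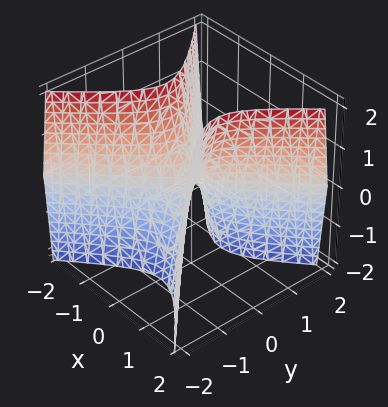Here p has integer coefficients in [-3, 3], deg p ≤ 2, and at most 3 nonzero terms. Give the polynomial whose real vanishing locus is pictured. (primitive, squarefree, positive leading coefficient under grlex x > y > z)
1. deg p = 2. A saddle surface; a quadric.
2. Symmetries: it's symmetric under y → −y, forcing even powers of y; it's symmetric under x → −x, forcing even powers of x.
3. Checking where it meets the axes: one x-axis crossing is at x = 0; it crosses the y-axis at the gridline y = 0; it meets the z-axis at z = 0 (among the integer gridlines).
4. Assembling these constraints gives the stated polynomial.

3*x^2 - 3*y^2 - z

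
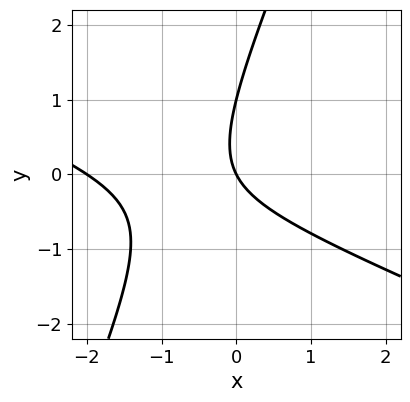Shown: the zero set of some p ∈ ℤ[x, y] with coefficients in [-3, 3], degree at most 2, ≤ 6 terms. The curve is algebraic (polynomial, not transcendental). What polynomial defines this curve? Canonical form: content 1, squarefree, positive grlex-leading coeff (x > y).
1. deg p = 2. A generic line meets the curve in up to 2 points.
2. Reading off the gridlines: the x-axis gridline crossings are at x ∈ {-2, 0}; among the integer gridlines, it crosses the y-axis at y ∈ {0, 1}.
3. Putting this together gives p.

x^2 + 2*x*y - y^2 + 2*x + y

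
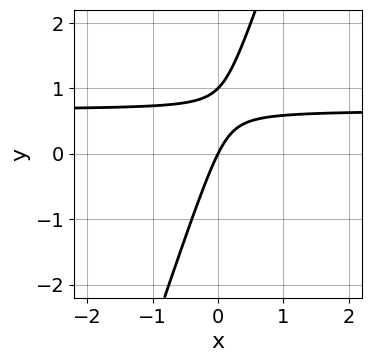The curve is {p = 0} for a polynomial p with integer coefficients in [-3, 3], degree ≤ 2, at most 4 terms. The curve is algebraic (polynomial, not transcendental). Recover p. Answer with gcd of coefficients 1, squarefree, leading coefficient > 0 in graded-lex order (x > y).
3*x*y - y^2 - 2*x + y

1. deg p = 2. No degree-1 curve has this shape.
2. Against the integer gridlines: the y-axis gridline crossings are at y ∈ {0, 1}; one x-axis crossing is at x = 0.
3. Putting this together gives p.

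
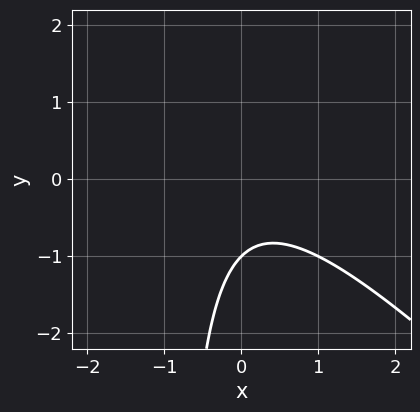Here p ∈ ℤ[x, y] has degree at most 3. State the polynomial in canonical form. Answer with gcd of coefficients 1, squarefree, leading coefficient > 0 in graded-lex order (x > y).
The degree is 2 — the shape is more complex than any degree-1 curve.
Observable constraints: one y-axis crossing is at y = -1; no x-intercept at any integer in the box.
Solving for integer coefficients yields p as stated.

x^2 + x*y + y + 1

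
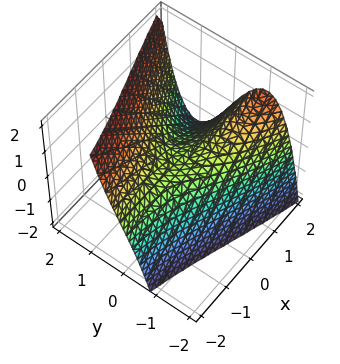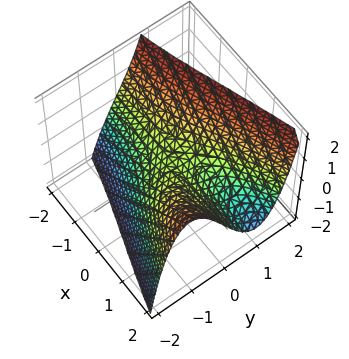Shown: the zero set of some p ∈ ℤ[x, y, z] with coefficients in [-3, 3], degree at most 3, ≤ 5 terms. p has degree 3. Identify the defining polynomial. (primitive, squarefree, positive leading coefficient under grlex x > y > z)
2*y^3 - 3*x*y - 3*z

1. The degree is 3 — the shape is more complex than any degree-2 surface.
2. Checking where it meets the axes: one z-axis crossing is at z = 0; it crosses the y-axis at the gridline y = 0; the visible x-axis segment lies entirely on the surface.
3. Putting this together gives p.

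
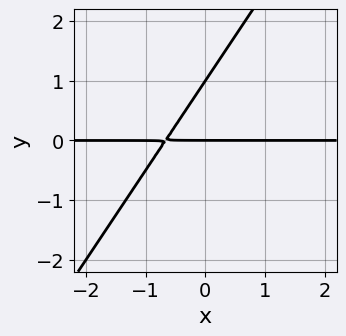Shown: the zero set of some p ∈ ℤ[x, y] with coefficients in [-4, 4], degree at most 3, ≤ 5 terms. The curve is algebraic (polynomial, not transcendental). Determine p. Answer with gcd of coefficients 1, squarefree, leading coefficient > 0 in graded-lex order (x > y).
3*x*y - 2*y^2 + 2*y

(a) The degree is 2 — the shape is more complex than any degree-1 curve.
(b) Against the integer gridlines: the y-axis gridline crossings are at y ∈ {0, 1}; the visible x-axis segment lies entirely on the curve.
(c) These observations pin down the coefficients.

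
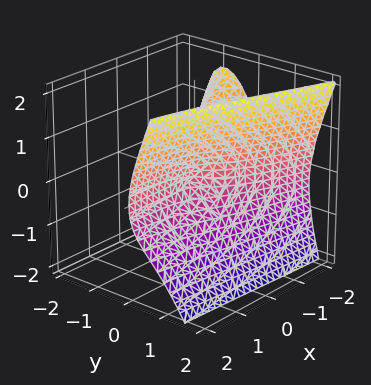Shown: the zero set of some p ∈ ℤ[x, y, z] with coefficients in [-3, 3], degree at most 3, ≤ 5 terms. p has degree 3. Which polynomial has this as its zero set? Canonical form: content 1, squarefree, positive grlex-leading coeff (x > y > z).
x*y*z + 3*y^3 + 3*x*y + y*z - 2*z^2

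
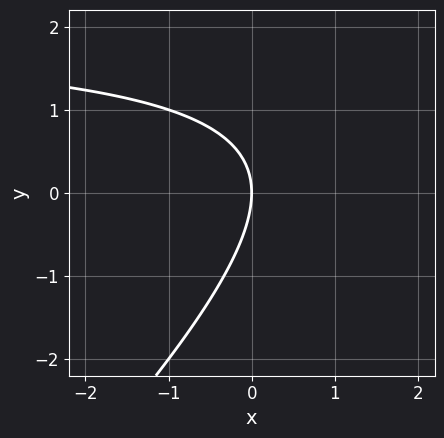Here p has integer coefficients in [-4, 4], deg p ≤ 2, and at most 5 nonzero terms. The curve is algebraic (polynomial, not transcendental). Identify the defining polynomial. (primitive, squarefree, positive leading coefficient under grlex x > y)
x*y - y^2 - 2*x

Degree: no degree-1 curve has this shape, so deg p = 2.
From the axis intercepts and sections: it crosses the x-axis at the gridline x = 0; one y-axis crossing is at y = 0.
Assembling these constraints gives the stated polynomial.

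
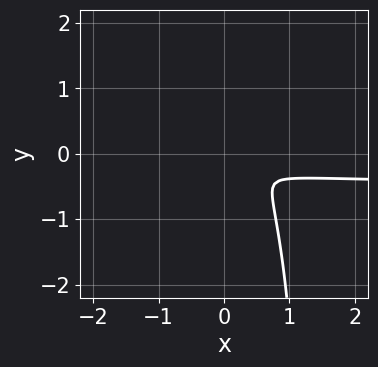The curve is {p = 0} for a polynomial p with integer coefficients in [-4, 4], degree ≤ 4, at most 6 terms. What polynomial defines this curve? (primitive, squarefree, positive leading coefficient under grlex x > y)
2*x^2*y - 2*x*y^2 + x^2 + x*y + 3*y^2

The degree is 3 — the shape is more complex than any degree-2 curve.
Solving for integer coefficients yields p as stated.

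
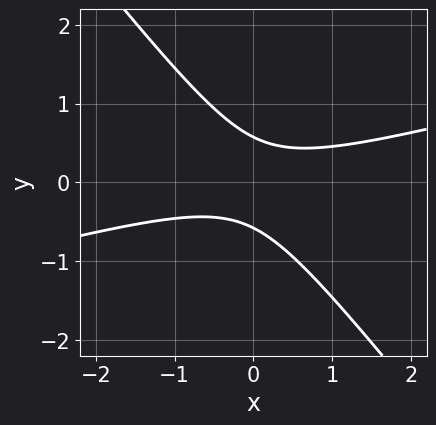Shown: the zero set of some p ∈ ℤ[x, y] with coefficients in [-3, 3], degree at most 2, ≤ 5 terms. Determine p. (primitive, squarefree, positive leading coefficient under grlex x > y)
1. deg p = 2. A generic line meets the curve in up to 2 points.
2. From the visible intercepts: it misses every integer gridline on the x-axis.
3. Together with the visible shape, these determine p as stated.

x^2 - 3*x*y - 3*y^2 + 1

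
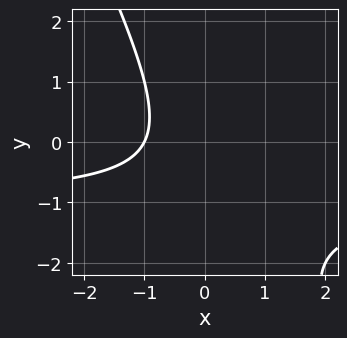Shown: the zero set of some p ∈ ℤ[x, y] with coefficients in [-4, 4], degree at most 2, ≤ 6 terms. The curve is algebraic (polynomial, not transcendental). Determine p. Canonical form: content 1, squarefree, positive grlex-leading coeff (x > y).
First, degree: no degree-1 curve has this shape, so deg p = 2.
Then, against the integer gridlines: one x-axis crossing is at x = -1; no y-intercept at any integer in the box.
Finally, matching integer coefficients to the picture gives p.

2*x*y + y^2 + 2*x + y + 2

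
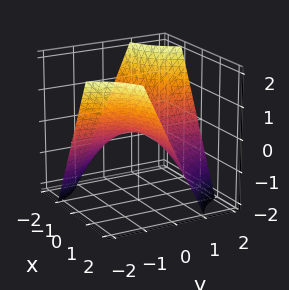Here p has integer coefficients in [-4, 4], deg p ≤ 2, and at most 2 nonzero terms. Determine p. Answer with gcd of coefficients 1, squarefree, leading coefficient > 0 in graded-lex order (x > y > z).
x*y + z

First, degree: a saddle surface; a quadric, so deg p = 2.
Next, checking where it meets the axes: it crosses the z-axis at the gridline z = 0; every point of the x-axis in the box is on the surface.
Finally, solving for integer coefficients yields p as stated. Check: (0, -2, 0) on the y-axis lies on the surface, and p(0, -2, 0) = 0. ✓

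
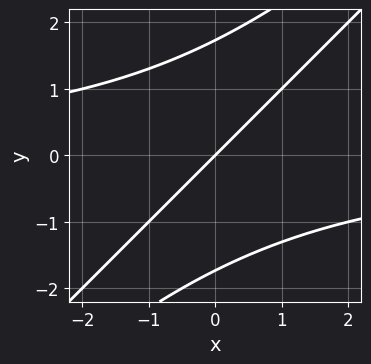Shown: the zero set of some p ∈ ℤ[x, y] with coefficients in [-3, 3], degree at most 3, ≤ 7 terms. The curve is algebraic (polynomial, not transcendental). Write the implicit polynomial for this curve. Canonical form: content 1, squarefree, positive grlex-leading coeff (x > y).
First, deg p = 3. No degree-2 curve has this shape.
Then, observable constraints: it crosses the y-axis at the gridline y = 0; one x-axis crossing is at x = 0.
Finally, the integer polynomial consistent with all of this is the stated p.

x^2*y - 2*x*y^2 + y^3 + 3*x - 3*y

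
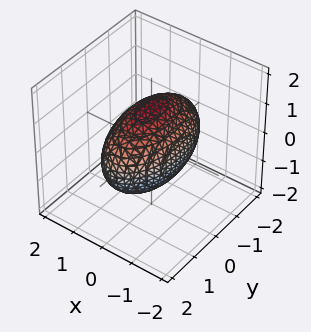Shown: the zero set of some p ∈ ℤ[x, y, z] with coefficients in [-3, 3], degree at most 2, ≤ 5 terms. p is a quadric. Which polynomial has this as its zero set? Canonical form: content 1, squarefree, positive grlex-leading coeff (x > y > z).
3*x^2 + y^2 + 2*z^2 - 3

(a) Degree: a closed, bounded, convex surface; a quadric, so deg p = 2.
(b) Symmetries: the x ↦ −x reflection is a symmetry, so x appears only in even powers; it's symmetric under z → −z, forcing even powers of z; mirror symmetry y ↦ −y ⇒ only even powers of y.
(c) Observable constraints: among the integer gridlines, it crosses the x-axis at x ∈ {-1, 1}.
(d) Assembling these constraints gives the stated polynomial.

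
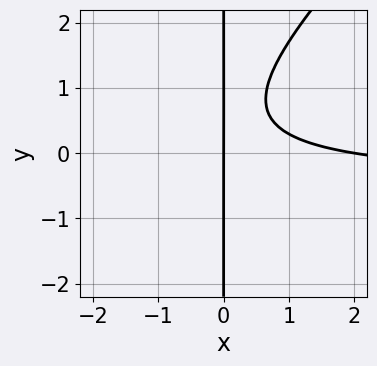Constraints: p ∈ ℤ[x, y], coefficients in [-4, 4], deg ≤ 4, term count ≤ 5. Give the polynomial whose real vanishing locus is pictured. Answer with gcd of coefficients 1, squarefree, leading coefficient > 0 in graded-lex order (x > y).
1. The degree is 3 — the shape is more complex than any degree-2 curve.
2. Checking where it meets the axes: the x-axis gridline crossings are at x ∈ {0, 2}; every point of the y-axis in the box is on the curve.
3. These observations pin down the coefficients.

2*x^2*y - 2*x*y^2 + x^2 + 2*x*y - 2*x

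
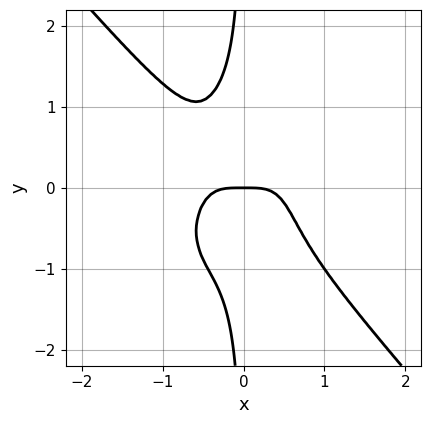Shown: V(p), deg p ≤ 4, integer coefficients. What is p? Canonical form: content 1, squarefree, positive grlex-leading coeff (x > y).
The degree is 4 — a generic line meets the curve in up to 4 points.
From the axis intercepts and sections: it crosses the x-axis at the gridline x = 0; one y-axis crossing is at y = 0.
Solving for integer coefficients yields p as stated.

3*x^4 + 2*x*y^3 + y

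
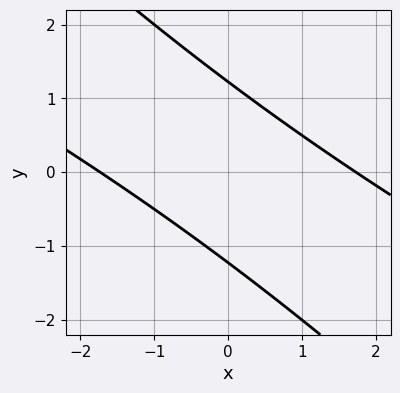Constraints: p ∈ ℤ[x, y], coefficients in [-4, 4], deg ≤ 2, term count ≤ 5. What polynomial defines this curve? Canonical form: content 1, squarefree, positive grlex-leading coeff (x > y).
1. deg p = 2. The shape is more complex than any degree-1 curve.
2. Putting this together gives p.

x^2 + 3*x*y + 2*y^2 - 3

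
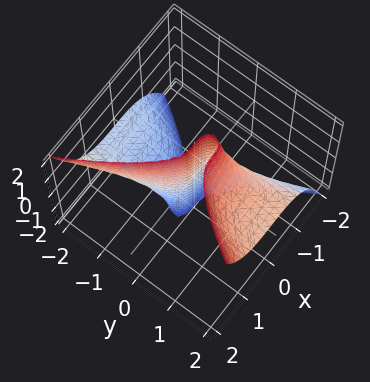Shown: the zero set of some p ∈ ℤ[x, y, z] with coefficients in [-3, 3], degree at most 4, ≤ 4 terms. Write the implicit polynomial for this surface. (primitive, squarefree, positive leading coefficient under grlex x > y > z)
First, the degree is 3 — the shape is more complex than any degree-2 surface.
Next, reading off the gridlines: every point of the z-axis in the box is on the surface; it crosses the x-axis at the gridline x = 0.
Finally, solving for integer coefficients yields p as stated.

3*x^3 - 2*y^2*z + 2*y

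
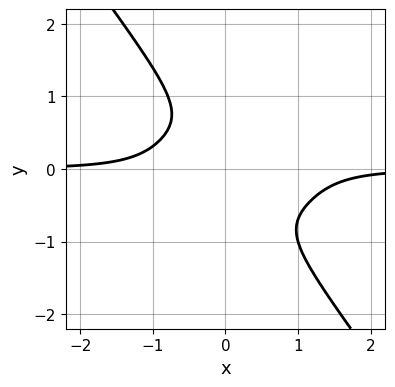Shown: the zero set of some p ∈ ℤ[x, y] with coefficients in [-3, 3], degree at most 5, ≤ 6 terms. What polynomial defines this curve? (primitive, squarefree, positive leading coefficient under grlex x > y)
First, degree: no degree-3 curve has this shape, so deg p = 4.
Then, from the axis intercepts and sections: no x-intercept at any integer in the box; no y-intercept at any integer in the box.
Finally, matching integer coefficients to the picture gives p.

2*x^3*y + 3*x*y^3 + 3*y^4 - x^2*y + 1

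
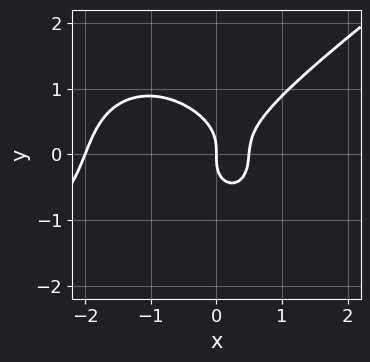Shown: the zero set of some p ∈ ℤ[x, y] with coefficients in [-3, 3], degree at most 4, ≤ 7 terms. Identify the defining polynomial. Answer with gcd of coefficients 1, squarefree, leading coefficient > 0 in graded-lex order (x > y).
2*x^3 - x^2*y - 3*y^3 + 3*x^2 - 2*x

Degree: the shape is more complex than any degree-2 curve, so deg p = 3.
Checking where it meets the axes: the x-axis gridline crossings are at x ∈ {-2, 0}; it meets the y-axis at y = 0 (among the integer gridlines).
Fitting integer coefficients to these (and the overall shape) gives p.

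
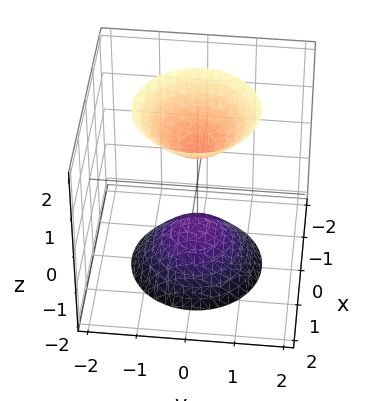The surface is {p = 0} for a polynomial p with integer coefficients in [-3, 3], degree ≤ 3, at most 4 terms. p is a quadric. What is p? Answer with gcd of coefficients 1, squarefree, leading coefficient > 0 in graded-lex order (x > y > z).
The picture has 2 separate pieces. They look like related sheets of one shape, so recover p as a whole.
The degree is 2 — two separate bowl-shaped sheets opening away from each other; a quadric.
Symmetries: the z-axis is an axis of rotation, so x and y enter only as x² + y²; the z ↦ −z reflection is a symmetry, so z appears only in even powers.
Checking where it meets the axes: a circular section at z = -2 has radius between 1 and 2; the surface avoids every integer x-axis point in the box; it misses every integer gridline on the y-axis; the z-axis gridline crossings are at z ∈ {-1, 1}.
The integer polynomial consistent with all of this is the stated p.

2*x^2 + 2*y^2 - z^2 + 1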